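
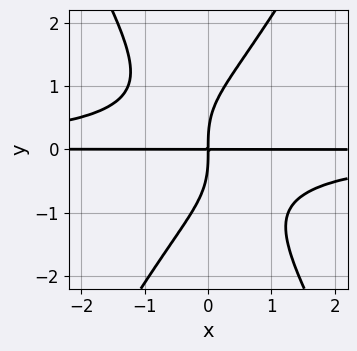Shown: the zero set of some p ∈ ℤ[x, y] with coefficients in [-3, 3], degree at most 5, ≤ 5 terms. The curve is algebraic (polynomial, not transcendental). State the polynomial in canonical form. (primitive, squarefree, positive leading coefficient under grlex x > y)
(a) The degree is 4 — a generic line meets the curve in up to 4 points.
(b) Checking where it meets the axes: every point of the x-axis in the box is on the curve.
(c) Matching integer coefficients to the picture gives p.

3*x^2*y^2 - y^4 + 3*x*y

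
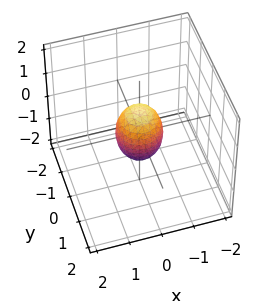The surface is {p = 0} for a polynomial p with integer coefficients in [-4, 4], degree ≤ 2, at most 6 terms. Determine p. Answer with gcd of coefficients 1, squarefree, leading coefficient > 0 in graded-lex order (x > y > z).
2*x^2 + 2*y^2 + z^2 - 1

(a) deg p = 2. A closed, bounded, convex surface; a quadric.
(b) Symmetries: rotational symmetry about the z-axis ⇒ p depends on x, y only through x² + y²; mirror symmetry z ↦ −z ⇒ only even powers of z.
(c) Reading off the gridlines: a circular section at z = 0 has radius between 0 and 1; among the integer gridlines, it crosses the z-axis at z ∈ {-1, 1}.
(d) Putting this together gives p.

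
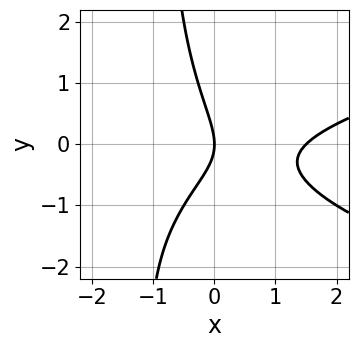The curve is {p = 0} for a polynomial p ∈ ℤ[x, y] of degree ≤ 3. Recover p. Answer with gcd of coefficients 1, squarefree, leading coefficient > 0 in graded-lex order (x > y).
1. Degree: the shape is more complex than any degree-2 curve, so deg p = 3.
2. Checking where it meets the axes: it crosses the x-axis at the gridline x = 0; it crosses the y-axis at the gridline y = 0.
3. Fitting integer coefficients to these (and the overall shape) gives p.

2*x*y^2 - 2*x^2 + 2*x*y + 2*y^2 + 3*x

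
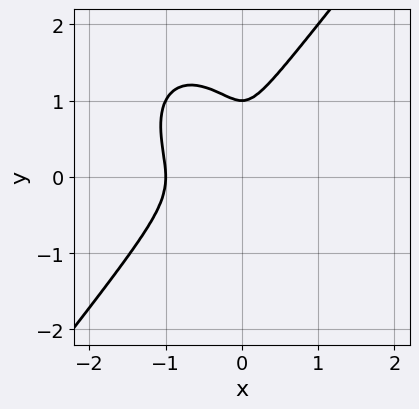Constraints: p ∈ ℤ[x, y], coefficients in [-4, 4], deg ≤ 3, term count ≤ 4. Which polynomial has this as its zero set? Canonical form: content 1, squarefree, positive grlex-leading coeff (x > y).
deg p = 3. No degree-2 curve has this shape.
Checking where it meets the axes: it meets the y-axis at y = 1 (among the integer gridlines); it crosses the x-axis at the gridline x = -1.
Assembling these constraints gives the stated polynomial.

2*x^3 - y^3 + 2*x^2 + y^2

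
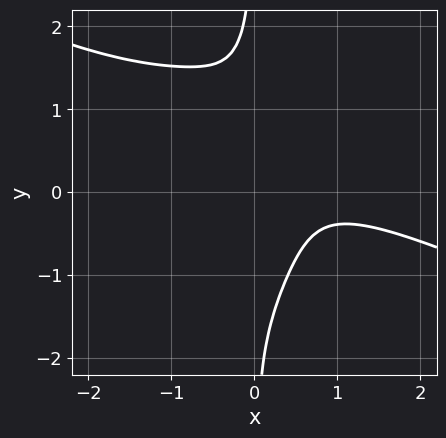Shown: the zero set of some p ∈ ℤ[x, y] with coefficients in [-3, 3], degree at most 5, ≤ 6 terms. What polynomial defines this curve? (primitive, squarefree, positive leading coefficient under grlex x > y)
Degree: no degree-3 curve has this shape, so deg p = 4.
Checking where it meets the axes: no x-intercept at any integer in the box; no y-intercept at any integer in the box.
Solving for integer coefficients yields p as stated.

x^4 + 2*x^3*y + x*y^3 + 3*x^2*y + 1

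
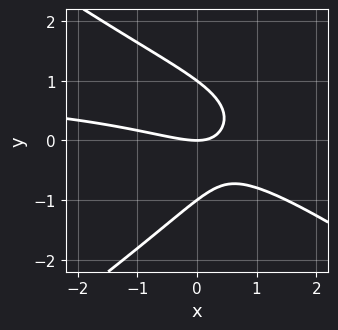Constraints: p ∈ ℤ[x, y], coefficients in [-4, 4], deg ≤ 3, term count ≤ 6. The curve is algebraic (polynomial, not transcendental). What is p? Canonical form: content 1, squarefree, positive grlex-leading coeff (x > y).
The degree is 3 — the shape is more complex than any degree-2 curve.
Checking where it meets the axes: the y-axis gridline crossings are at y ∈ {-1, 0, 1}; it crosses the x-axis at the gridline x = 0.
Solving for integer coefficients yields p as stated.

x^2*y - 2*y^3 - x^2 - 3*x*y + 2*y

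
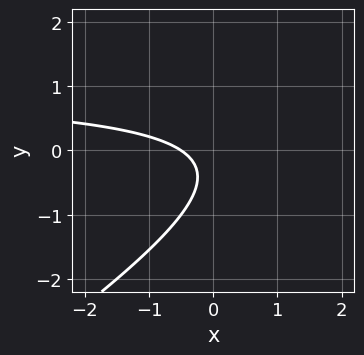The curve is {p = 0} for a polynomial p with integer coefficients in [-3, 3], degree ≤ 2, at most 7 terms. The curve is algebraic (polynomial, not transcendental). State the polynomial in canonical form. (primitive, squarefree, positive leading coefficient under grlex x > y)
2*x*y - 3*y^2 - 2*x - 2*y - 1

First, deg p = 2.
Next, against the integer gridlines: no y-intercept at any integer in the box.
Finally, putting this together gives p.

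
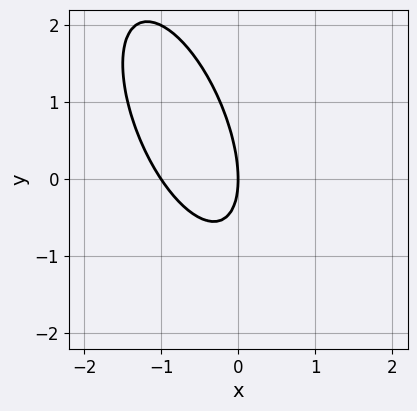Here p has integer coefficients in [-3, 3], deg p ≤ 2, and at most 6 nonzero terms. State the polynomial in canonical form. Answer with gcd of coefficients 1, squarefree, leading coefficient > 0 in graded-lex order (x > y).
3*x^2 + 2*x*y + y^2 + 3*x

First, degree: the shape is more complex than any degree-1 curve, so deg p = 2.
Next, from the visible intercepts: one y-axis crossing is at y = 0; among the integer gridlines, it crosses the x-axis at x ∈ {-1, 0}.
Finally, together with the visible shape, these determine p as stated.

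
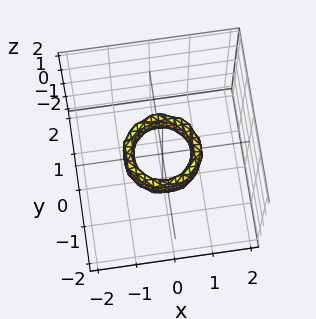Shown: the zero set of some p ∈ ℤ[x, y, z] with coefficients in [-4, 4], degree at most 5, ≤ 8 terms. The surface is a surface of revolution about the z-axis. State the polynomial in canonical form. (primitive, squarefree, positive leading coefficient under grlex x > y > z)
2*x^4 + 4*x^2*y^2 + 2*y^4 - 3*x^2 - 3*y^2 + z^2 + 1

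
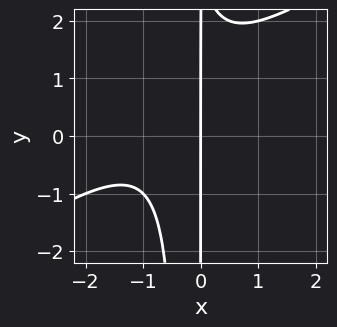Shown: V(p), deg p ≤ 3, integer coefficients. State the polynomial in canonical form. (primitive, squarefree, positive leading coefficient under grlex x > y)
2*x^3 - 3*x^2*y + 3*x^2 - x*y + 3*x

The degree is 3 — no degree-2 curve has this shape.
Against the integer gridlines: every point of the y-axis in the box is on the curve; it meets the x-axis at x = 0 (among the integer gridlines).
Putting this together gives p.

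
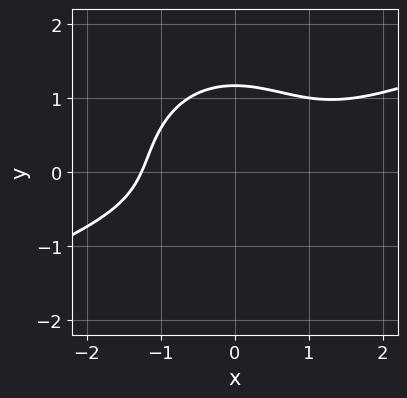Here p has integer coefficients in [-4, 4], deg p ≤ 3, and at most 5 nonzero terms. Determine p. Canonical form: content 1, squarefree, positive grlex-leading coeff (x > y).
First, the degree is 3 — a generic line meets the curve in up to 3 points.
Finally, putting this together gives p.

x^3 - 2*x^2*y - 2*y^3 + y + 2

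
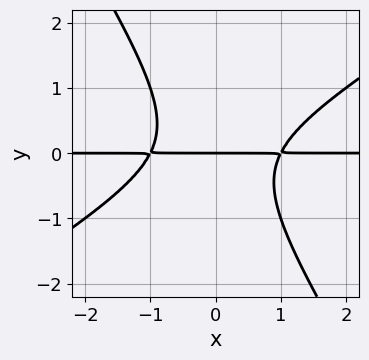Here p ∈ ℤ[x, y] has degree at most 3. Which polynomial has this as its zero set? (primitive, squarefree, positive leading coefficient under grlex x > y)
x^2*y - x*y^2 - y^3 - y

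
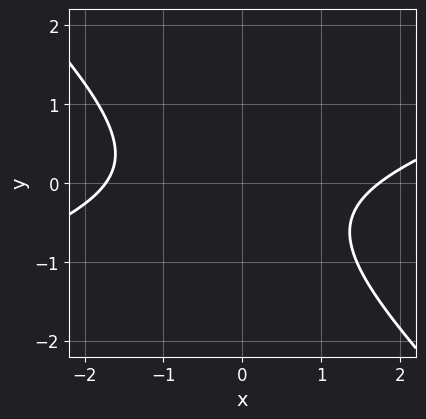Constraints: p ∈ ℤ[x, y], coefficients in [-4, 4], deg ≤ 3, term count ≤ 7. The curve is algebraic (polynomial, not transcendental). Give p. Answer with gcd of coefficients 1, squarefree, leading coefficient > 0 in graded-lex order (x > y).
x^2 - 2*x*y - 3*y^2 - y - 3

1. The degree is 2 — a generic line meets the curve in up to 2 points.
2. Observable constraints: the curve avoids every integer y-axis point in the box.
3. Solving for integer coefficients yields p as stated.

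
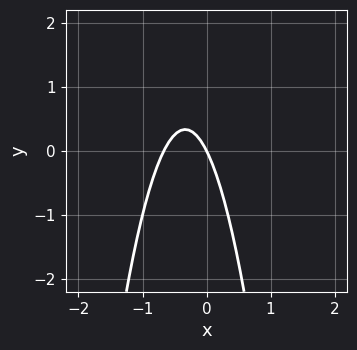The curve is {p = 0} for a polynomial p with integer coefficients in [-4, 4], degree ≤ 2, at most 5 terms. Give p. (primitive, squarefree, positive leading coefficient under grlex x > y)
3*x^2 + 2*x + y

1. Degree: the shape is more complex than any degree-1 curve, so deg p = 2.
2. Checking where it meets the axes: it meets the x-axis at x = 0 (among the integer gridlines); it crosses the y-axis at the gridline y = 0.
3. Fitting integer coefficients to these (and the overall shape) gives p.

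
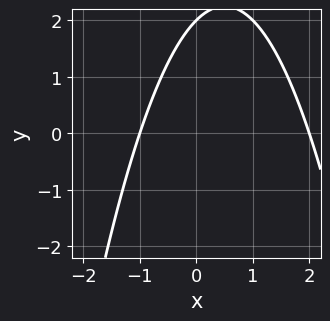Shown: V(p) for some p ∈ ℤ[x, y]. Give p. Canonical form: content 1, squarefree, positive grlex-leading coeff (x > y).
x^2 - x + y - 2

(a) deg p = 2. A generic line meets the curve in up to 2 points.
(b) Against the integer gridlines: the x-axis gridline crossings are at x ∈ {-1, 2}; it meets the y-axis at y = 2 (among the integer gridlines).
(c) Fitting integer coefficients to these (and the overall shape) gives p.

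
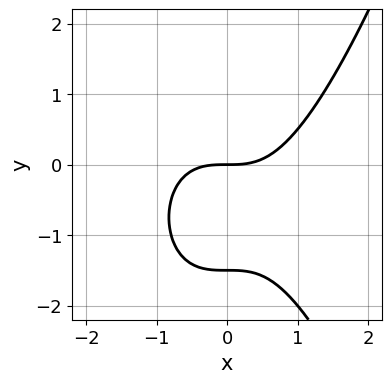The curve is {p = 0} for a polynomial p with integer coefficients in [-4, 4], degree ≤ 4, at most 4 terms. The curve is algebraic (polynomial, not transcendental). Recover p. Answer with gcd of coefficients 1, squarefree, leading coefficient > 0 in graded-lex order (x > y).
deg p = 3. No degree-2 curve has this shape.
Against the integer gridlines: it meets the y-axis at y = 0 (among the integer gridlines); one x-axis crossing is at x = 0.
Putting this together gives p.

2*x^3 - 2*y^2 - 3*y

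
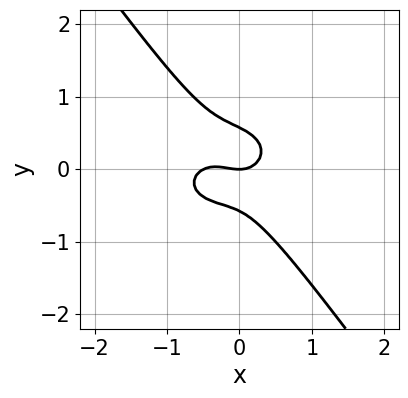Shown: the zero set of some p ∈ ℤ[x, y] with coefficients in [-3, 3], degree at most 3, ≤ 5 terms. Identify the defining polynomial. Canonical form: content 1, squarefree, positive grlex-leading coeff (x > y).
2*x^3 + 3*x*y^2 + 3*y^3 + x^2 - y

(a) deg p = 3.
(b) Checking where it meets the axes: it meets the y-axis at y = 0 (among the integer gridlines); one x-axis crossing is at x = 0.
(c) These observations pin down the coefficients.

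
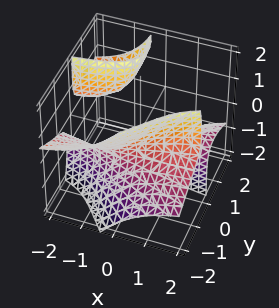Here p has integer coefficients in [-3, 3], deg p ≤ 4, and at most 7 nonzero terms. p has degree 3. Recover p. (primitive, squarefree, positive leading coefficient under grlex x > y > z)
1. I count 3 distinct pieces. They look like related sheets of one shape, so recover p as a whole.
2. The degree is 3 — no degree-2 surface has this shape.
3. Observable constraints: the surface avoids every integer x-axis point in the box; it meets the y-axis at y = -1 (among the integer gridlines); no z-intercept at any integer in the box.
4. These observations pin down the coefficients.

3*x*y*z + y^3 - y*z^2 + z^2 + 1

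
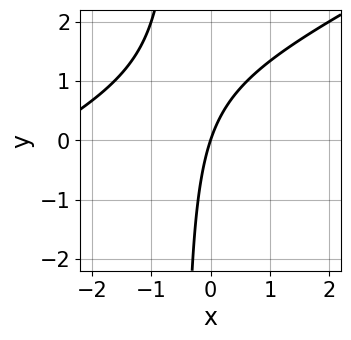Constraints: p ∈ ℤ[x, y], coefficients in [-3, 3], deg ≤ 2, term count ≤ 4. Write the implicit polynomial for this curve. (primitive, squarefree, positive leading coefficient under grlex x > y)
x^2 - 2*x*y + 3*x - y

Degree: a generic line meets the curve in up to 2 points, so deg p = 2.
Checking where it meets the axes: it crosses the y-axis at the gridline y = 0; it meets the x-axis at x = 0 (among the integer gridlines).
Assembling these constraints gives the stated polynomial.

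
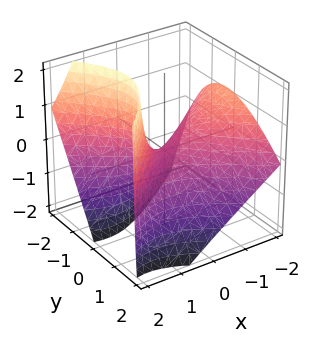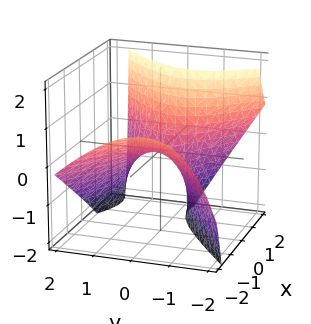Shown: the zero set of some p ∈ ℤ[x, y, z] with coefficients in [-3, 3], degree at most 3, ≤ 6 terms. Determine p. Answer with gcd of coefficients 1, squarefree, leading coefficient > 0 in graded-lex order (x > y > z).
2*x^2 + 3*x*z - 3*y^2 - 2*y*z - 3*z

(a) deg p = 2. A generic line meets the surface in up to 2 points.
(b) Checking where it meets the axes: it meets the y-axis at y = 0 (among the integer gridlines); it crosses the x-axis at the gridline x = 0.
(c) Solving for integer coefficients yields p as stated.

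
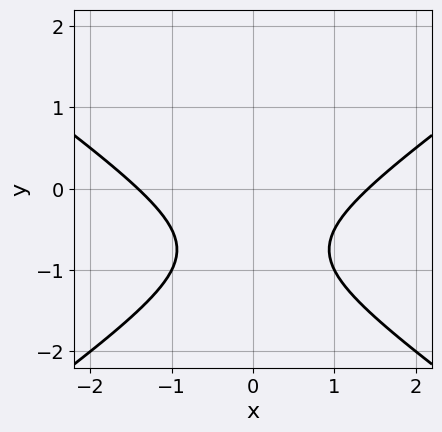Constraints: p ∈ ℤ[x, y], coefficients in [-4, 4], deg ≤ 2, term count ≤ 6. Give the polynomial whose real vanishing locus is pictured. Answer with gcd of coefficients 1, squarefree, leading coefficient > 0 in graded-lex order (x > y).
First, degree: the shape is more complex than any degree-1 curve, so deg p = 2.
Then, symmetries: mirror symmetry x ↦ −x ⇒ only even powers of x.
Next, from the axis intercepts and sections: no y-intercept at any integer in the box.
Finally, together with the visible shape, these determine p as stated.

x^2 - 2*y^2 - 3*y - 2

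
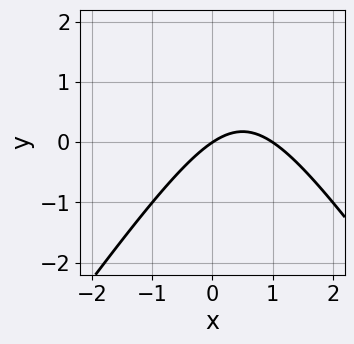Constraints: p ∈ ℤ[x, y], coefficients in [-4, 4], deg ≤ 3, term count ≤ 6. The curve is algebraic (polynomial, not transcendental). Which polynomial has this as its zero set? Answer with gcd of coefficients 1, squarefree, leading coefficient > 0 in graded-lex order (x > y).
2*x^2 - y^2 - 2*x + 3*y

1. Degree: the shape is more complex than any degree-1 curve, so deg p = 2.
2. From the visible intercepts: among the integer gridlines, it crosses the x-axis at x ∈ {0, 1}; it meets the y-axis at y = 0 (among the integer gridlines).
3. Assembling these constraints gives the stated polynomial.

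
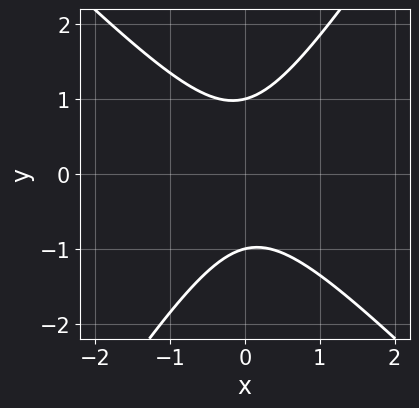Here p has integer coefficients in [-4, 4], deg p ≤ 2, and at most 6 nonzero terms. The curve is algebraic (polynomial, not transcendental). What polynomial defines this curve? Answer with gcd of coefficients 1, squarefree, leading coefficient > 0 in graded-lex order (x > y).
3*x^2 + x*y - 2*y^2 + 2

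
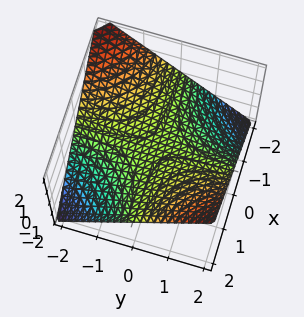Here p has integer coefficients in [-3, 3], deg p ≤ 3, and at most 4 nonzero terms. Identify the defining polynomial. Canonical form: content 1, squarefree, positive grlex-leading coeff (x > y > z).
x*y - 2*z

First, degree: a saddle surface; a quadric, so deg p = 2.
Then, from the visible intercepts: every point of the y-axis in the box is on the surface; one z-axis crossing is at z = 0.
Finally, together with the visible shape, these determine p as stated. Check: (1, 0, 0) on the x-axis lies on the surface, and p(1, 0, 0) = 0. ✓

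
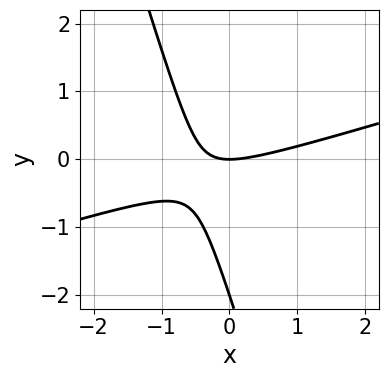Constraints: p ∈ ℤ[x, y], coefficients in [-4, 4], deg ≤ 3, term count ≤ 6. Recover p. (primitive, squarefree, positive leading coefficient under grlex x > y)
1. The degree is 2 — no degree-1 curve has this shape.
2. From the visible intercepts: among the integer gridlines, it crosses the y-axis at y ∈ {-2, 0}; it meets the x-axis at x = 0 (among the integer gridlines).
3. Together with the visible shape, these determine p as stated.

x^2 - 3*x*y - y^2 - 2*y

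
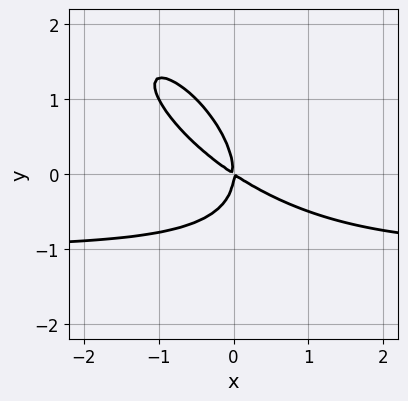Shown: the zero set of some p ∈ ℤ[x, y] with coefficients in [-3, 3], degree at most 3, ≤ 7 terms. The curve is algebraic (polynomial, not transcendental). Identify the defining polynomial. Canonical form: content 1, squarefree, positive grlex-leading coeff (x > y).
2*x^2*y + 3*x*y^2 + 2*y^3 + 2*x^2 + 3*x*y

First, deg p = 3. A generic line meets the curve in up to 3 points.
Then, against the integer gridlines: one x-axis crossing is at x = 0; it meets the y-axis at y = 0 (among the integer gridlines).
Finally, fitting integer coefficients to these (and the overall shape) gives p.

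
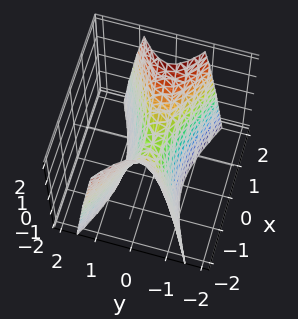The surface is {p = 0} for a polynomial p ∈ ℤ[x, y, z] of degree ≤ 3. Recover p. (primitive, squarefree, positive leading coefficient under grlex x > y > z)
x^2 - 3*y^2 - z

1. The degree is 2 — a saddle surface; a quadric.
2. Symmetries: mirror symmetry x ↦ −x ⇒ only even powers of x; the y ↦ −y reflection is a symmetry, so y appears only in even powers.
3. From the axis intercepts and sections: it crosses the z-axis at the gridline z = 0; it meets the y-axis at y = 0 (among the integer gridlines); one x-axis crossing is at x = 0.
4. Together with the visible shape, these determine p as stated.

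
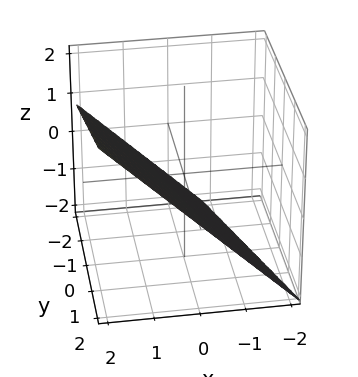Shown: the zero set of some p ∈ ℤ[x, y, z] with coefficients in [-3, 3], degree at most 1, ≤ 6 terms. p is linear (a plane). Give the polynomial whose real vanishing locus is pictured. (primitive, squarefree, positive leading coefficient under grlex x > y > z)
3*x + y - 3*z - 2

First, degree: the surface is flat (a plane), so deg p = 1.
Next, reading off the gridlines: it meets the y-axis at y = 2 (among the integer gridlines).
Finally, solving for integer coefficients yields p as stated.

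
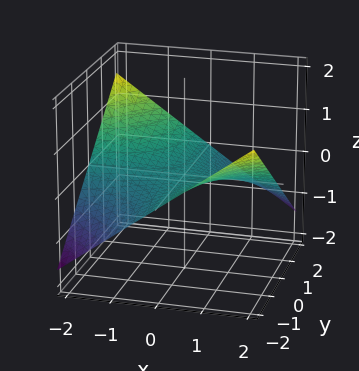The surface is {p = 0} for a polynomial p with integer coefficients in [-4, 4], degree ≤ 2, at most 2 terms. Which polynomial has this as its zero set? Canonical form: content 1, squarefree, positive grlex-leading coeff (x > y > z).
x*y + 3*z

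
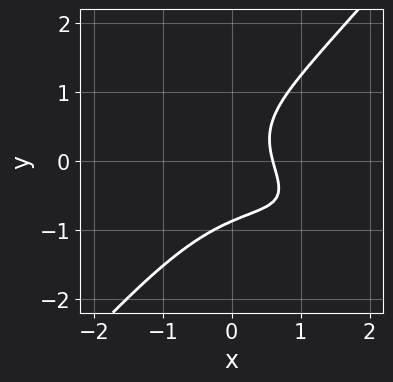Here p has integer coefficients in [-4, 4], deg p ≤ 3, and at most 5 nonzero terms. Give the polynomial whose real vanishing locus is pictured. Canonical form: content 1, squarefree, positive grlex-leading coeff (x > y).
x^3 + 3*x^2*y - 3*y^3 + 3*x - 2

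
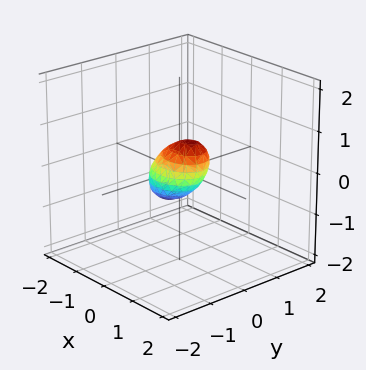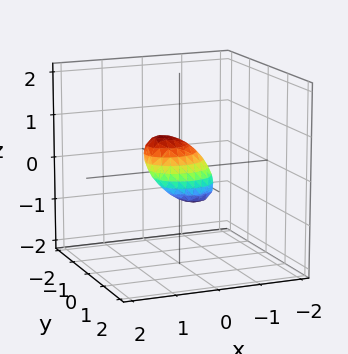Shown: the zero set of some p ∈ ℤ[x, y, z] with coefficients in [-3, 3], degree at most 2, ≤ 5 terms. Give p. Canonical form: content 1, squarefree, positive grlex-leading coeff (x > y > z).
First, deg p = 2. No degree-1 surface has this shape.
Finally, the integer polynomial consistent with all of this is the stated p.

2*x^2 - 2*x*z + 3*y^2 + 2*z^2 - 1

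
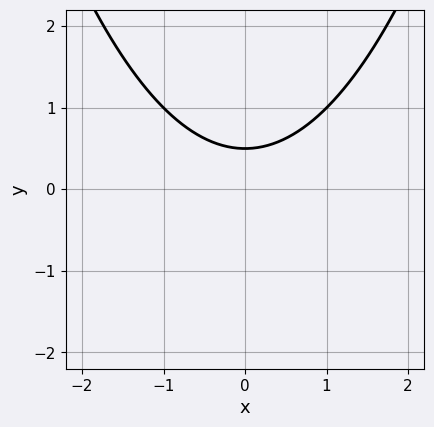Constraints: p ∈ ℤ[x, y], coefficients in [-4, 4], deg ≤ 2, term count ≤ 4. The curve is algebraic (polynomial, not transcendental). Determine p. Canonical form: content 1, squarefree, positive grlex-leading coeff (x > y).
Degree: a generic line meets the curve in up to 2 points, so deg p = 2.
Symmetries: it's symmetric under x → −x, forcing even powers of x.
From the axis intercepts and sections: it misses every integer gridline on the x-axis.
Putting this together gives p.

x^2 - 2*y + 1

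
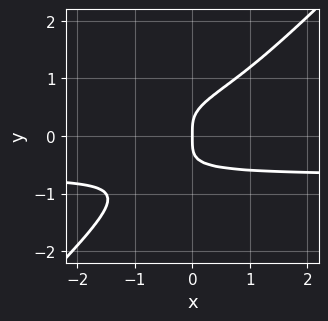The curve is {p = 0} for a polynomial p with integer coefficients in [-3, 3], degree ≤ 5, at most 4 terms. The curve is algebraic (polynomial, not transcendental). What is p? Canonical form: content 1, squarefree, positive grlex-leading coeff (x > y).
3*x*y^3 - 3*y^4 + x

(a) The degree is 4 — the shape is more complex than any degree-3 curve.
(b) Reading off the gridlines: it meets the y-axis at y = 0 (among the integer gridlines); it meets the x-axis at x = 0 (among the integer gridlines).
(c) Fitting integer coefficients to these (and the overall shape) gives p.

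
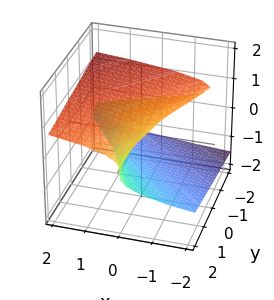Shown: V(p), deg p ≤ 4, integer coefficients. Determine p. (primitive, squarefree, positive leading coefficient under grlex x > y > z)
1. Degree: no degree-2 surface has this shape, so deg p = 3.
2. Observable constraints: every point of the y-axis in the box is on the surface; among the integer gridlines, it crosses the z-axis at z ∈ {-1, 0}; it crosses the x-axis at the gridline x = 0.
3. Assembling these constraints gives the stated polynomial.

3*z^3 + y*z + z^2 - x - 2*z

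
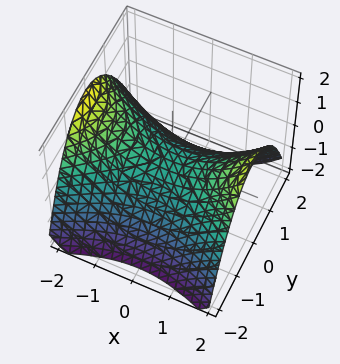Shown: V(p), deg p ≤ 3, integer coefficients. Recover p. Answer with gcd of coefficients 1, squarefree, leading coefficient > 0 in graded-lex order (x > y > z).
First, deg p = 2. A hyperbolic paraboloid; a quadric.
Next, symmetries: the x ↦ −x reflection is a symmetry, so x appears only in even powers; the y ↦ −y reflection is a symmetry, so y appears only in even powers.
Then, from the axis intercepts and sections: it meets the x-axis at x = 0 (among the integer gridlines); one y-axis crossing is at y = 0; it crosses the z-axis at the gridline z = 0.
Finally, these observations pin down the coefficients.

x^2 - 2*y^2 - 3*z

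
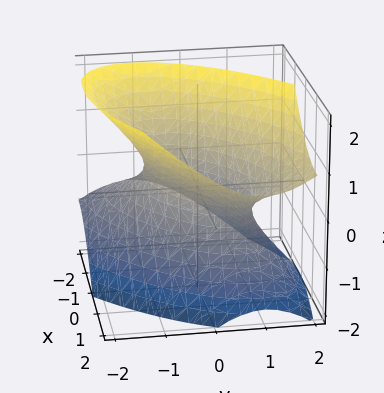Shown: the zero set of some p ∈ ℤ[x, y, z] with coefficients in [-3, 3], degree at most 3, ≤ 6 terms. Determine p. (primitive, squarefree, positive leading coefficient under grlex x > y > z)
First, deg p = 2. No degree-1 surface has this shape.
Next, from the visible intercepts: among the integer gridlines, it crosses the x-axis at x ∈ {-1, 1}; it misses every integer gridline on the z-axis.
Finally, solving for integer coefficients yields p as stated.

2*x^2 - 3*x*y - 2*x*z + 3*y^2 - 3*z^2 - 2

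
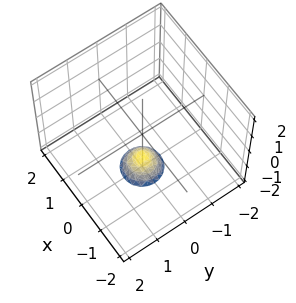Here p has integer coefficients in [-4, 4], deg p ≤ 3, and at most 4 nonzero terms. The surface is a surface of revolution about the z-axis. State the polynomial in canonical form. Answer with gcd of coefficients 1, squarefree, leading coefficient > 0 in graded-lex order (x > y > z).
3*x^2 + 3*y^2 + 2*z + 3

First, the degree is 2 — no degree-1 surface has this shape.
Then, by symmetry, every cross-section ⟂ z is a circle, so x, y appear only via x² + y².
Then, checking where it meets the axes: it misses every integer gridline on the x-axis; a circular section at z = -2 has radius between 0 and 1; it misses every integer gridline on the y-axis.
Finally, together with the visible shape, these determine p as stated.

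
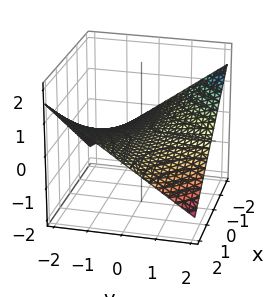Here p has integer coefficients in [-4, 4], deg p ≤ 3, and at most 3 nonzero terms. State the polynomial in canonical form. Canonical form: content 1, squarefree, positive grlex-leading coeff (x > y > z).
deg p = 2. A saddle surface; a quadric.
From the axis intercepts and sections: the visible y-axis segment lies entirely on the surface; one z-axis crossing is at z = 0; the visible x-axis segment lies entirely on the surface.
Putting this together gives p.

x*y + 3*z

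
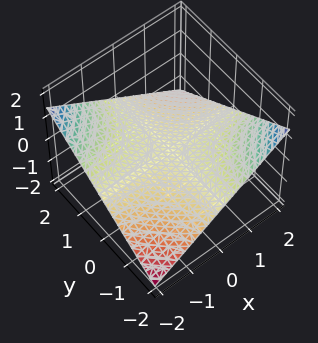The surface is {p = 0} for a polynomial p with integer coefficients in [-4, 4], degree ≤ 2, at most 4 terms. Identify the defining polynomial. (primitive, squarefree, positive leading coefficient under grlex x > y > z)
x*y + 3*z

deg p = 2. A saddle surface; a quadric.
Checking where it meets the axes: every point of the y-axis in the box is on the surface; the visible x-axis segment lies entirely on the surface; one z-axis crossing is at z = 0.
Matching integer coefficients to the picture gives p.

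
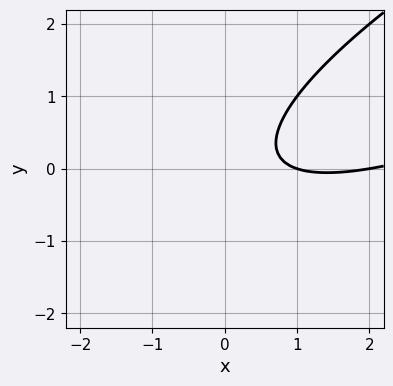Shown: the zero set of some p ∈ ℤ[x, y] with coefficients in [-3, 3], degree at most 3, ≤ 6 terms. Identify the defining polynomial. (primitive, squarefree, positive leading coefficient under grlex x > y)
deg p = 2. A generic line meets the curve in up to 2 points.
Reading off the gridlines: the curve avoids every integer y-axis point in the box; the x-axis gridline crossings are at x ∈ {1, 2}.
Matching integer coefficients to the picture gives p.

x^2 - 3*x*y + 3*y^2 - 3*x + 2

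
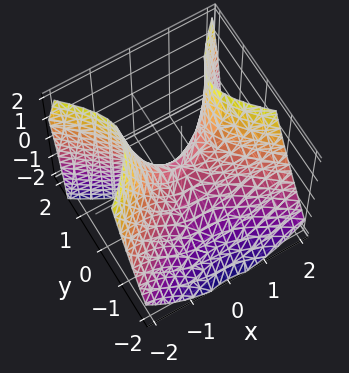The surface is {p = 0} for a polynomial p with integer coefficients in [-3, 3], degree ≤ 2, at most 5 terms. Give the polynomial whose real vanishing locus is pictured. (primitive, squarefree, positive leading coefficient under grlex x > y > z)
2*x^2 - 3*y^2 + 2*y*z - 2*z

(a) Degree: the shape is more complex than any degree-1 surface, so deg p = 2.
(b) From the visible intercepts: one x-axis crossing is at x = 0; it meets the y-axis at y = 0 (among the integer gridlines).
(c) These observations pin down the coefficients.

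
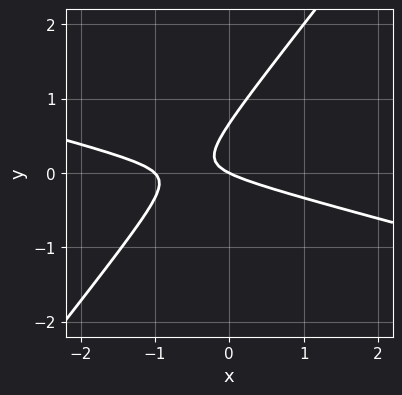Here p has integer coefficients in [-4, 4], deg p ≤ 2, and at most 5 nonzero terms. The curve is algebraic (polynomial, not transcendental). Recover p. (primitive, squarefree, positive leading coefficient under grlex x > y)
x^2 + 3*x*y - 3*y^2 + x + 2*y

1. Degree: no degree-1 curve has this shape, so deg p = 2.
2. From the axis intercepts and sections: among the integer gridlines, it crosses the x-axis at x ∈ {-1, 0}; it meets the y-axis at y = 0 (among the integer gridlines).
3. Matching integer coefficients to the picture gives p.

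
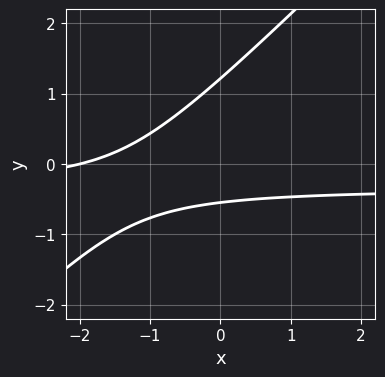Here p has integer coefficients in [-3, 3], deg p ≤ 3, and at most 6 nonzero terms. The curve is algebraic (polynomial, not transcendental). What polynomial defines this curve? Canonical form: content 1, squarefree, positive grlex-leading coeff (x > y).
3*x*y - 3*y^2 + x + 2*y + 2

The degree is 2 — a generic line meets the curve in up to 2 points.
Checking where it meets the axes: it crosses the x-axis at the gridline x = -2.
Putting this together gives p.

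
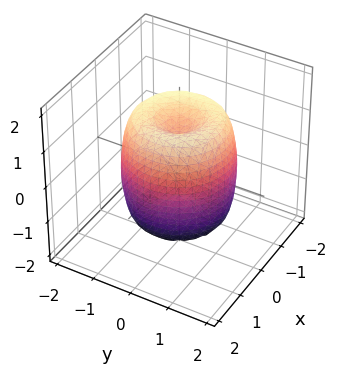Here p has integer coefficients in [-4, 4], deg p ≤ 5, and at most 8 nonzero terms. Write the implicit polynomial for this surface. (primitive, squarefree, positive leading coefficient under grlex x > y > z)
2*x^4 + 4*x^2*y^2 + 2*y^4 - 3*x^2 - 3*y^2 + z^2 - 1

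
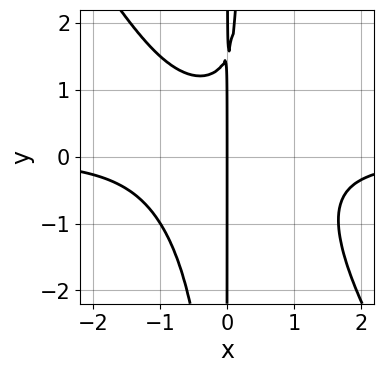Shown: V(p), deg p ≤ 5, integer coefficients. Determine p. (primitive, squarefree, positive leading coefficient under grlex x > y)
First, degree: no degree-3 curve has this shape, so deg p = 4.
Then, from the axis intercepts and sections: one x-axis crossing is at x = 0; the visible y-axis segment lies entirely on the curve.
Finally, these observations pin down the coefficients.

3*x^3*y + 2*x^2*y^2 - 2*x*y + 3*x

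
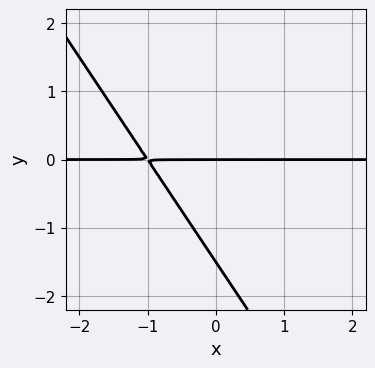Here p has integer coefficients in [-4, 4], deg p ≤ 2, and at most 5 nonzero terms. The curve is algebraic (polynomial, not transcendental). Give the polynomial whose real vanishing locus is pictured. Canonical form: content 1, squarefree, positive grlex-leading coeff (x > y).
3*x*y + 2*y^2 + 3*y

deg p = 2. No degree-1 curve has this shape.
Reading off the gridlines: the visible x-axis segment lies entirely on the curve; it meets the y-axis at y = 0 (among the integer gridlines).
The integer polynomial consistent with all of this is the stated p.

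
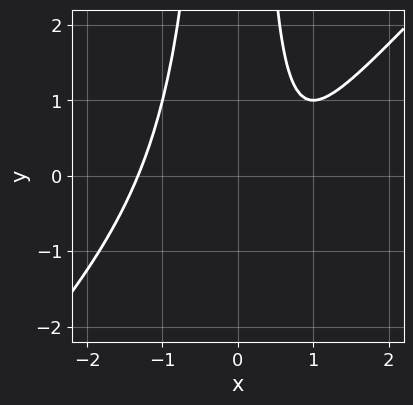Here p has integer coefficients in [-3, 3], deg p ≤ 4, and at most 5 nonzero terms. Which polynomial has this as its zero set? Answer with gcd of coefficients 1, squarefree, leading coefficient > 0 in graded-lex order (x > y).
x^3 - x^2*y - x + 1

1. deg p = 3. A generic line meets the curve in up to 3 points.
2. Checking where it meets the axes: it misses every integer gridline on the y-axis.
3. Assembling these constraints gives the stated polynomial.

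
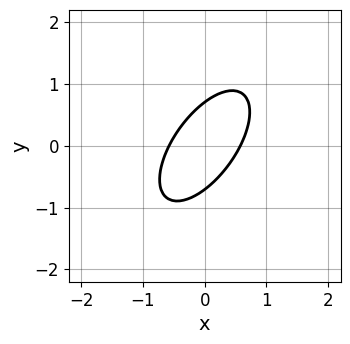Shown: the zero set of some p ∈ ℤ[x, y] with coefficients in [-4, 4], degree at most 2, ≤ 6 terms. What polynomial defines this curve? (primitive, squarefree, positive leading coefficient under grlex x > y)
3*x^2 - 3*x*y + 2*y^2 - 1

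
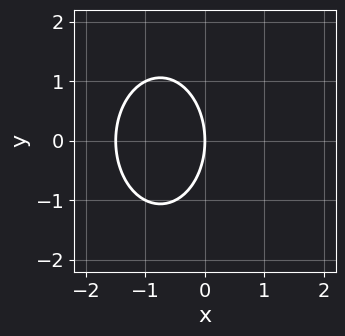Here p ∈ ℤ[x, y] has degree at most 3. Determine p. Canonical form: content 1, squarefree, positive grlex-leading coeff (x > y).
First, deg p = 2. No degree-1 curve has this shape.
Then, symmetries: it's symmetric under y → −y, forcing even powers of y.
Next, from the axis intercepts and sections: one y-axis crossing is at y = 0; one x-axis crossing is at x = 0.
Finally, solving for integer coefficients yields p as stated.

2*x^2 + y^2 + 3*x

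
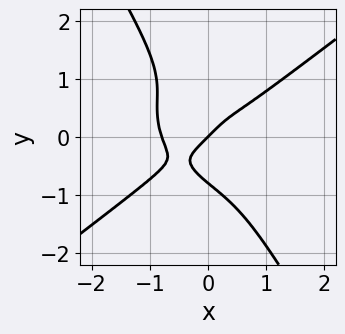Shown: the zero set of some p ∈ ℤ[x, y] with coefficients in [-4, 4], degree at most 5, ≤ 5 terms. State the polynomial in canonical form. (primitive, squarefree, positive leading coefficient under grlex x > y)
1. deg p = 4.
2. Checking where it meets the axes: it crosses the y-axis at the gridline y = 0; it crosses the x-axis at the gridline x = 0.
3. Assembling these constraints gives the stated polynomial.

2*x^4 - 3*x*y^3 - 2*y^4 + x - y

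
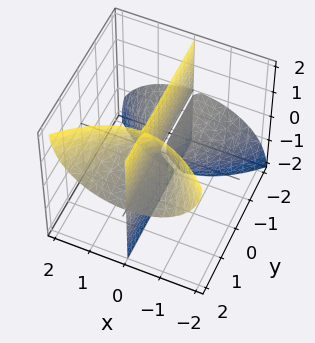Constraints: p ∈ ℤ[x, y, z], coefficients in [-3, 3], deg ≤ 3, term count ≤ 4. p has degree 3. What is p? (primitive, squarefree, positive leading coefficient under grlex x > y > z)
1. There are 3 components. They look like related sheets of one shape, so recover p as a whole.
2. Degree: the shape is more complex than any degree-2 surface, so deg p = 3.
3. Checking where it meets the axes: the visible y-axis segment lies entirely on the surface; it meets the x-axis at x = 0 (among the integer gridlines); the visible z-axis segment lies entirely on the surface.
4. Solving for integer coefficients yields p as stated.

x^3 - 2*x*y*z + x*z^2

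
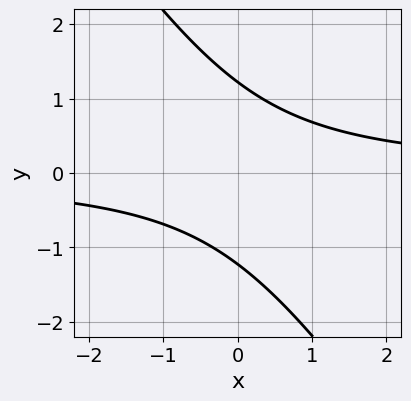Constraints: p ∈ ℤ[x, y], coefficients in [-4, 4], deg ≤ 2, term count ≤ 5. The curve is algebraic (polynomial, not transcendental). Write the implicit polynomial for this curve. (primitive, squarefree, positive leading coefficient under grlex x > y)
(a) Degree: no degree-1 curve has this shape, so deg p = 2.
(b) From the axis intercepts and sections: the curve avoids every integer x-axis point in the box.
(c) These observations pin down the coefficients.

3*x*y + 2*y^2 - 3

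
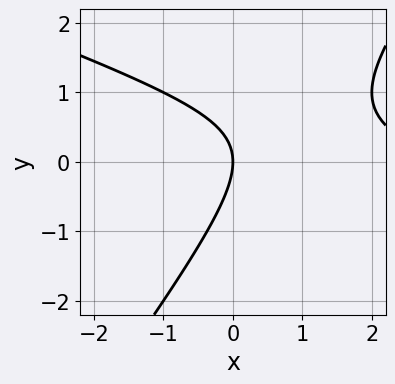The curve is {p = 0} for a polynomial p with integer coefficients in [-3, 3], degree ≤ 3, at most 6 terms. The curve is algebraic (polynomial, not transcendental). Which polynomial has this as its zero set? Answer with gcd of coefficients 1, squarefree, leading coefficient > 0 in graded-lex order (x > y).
x^2 + 2*x*y - 2*y^2 - 3*x

First, deg p = 2.
Next, checking where it meets the axes: it meets the y-axis at y = 0 (among the integer gridlines); it crosses the x-axis at the gridline x = 0.
Finally, matching integer coefficients to the picture gives p.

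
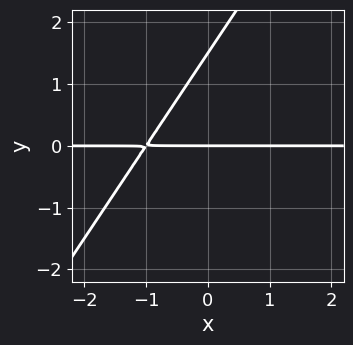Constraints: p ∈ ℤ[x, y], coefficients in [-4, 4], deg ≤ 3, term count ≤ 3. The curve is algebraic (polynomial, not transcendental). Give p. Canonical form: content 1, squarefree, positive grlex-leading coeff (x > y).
3*x*y - 2*y^2 + 3*y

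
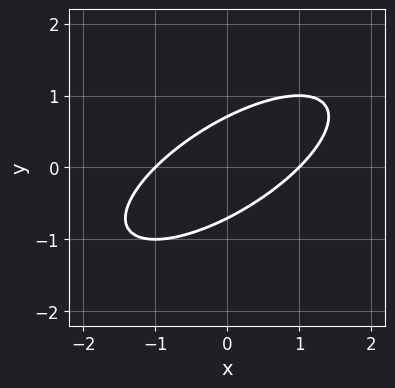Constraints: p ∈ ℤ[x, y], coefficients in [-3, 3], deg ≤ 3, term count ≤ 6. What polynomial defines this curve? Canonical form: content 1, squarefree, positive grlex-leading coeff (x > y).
x^2 - 2*x*y + 2*y^2 - 1

deg p = 2. No degree-1 curve has this shape.
Reading off the gridlines: the x-axis gridline crossings are at x ∈ {-1, 1}.
Solving for integer coefficients yields p as stated.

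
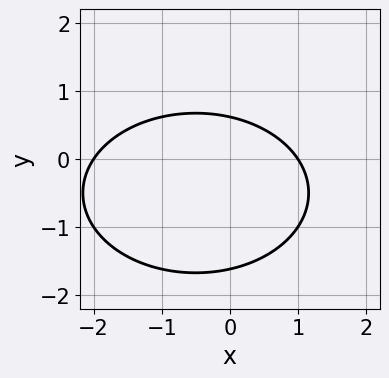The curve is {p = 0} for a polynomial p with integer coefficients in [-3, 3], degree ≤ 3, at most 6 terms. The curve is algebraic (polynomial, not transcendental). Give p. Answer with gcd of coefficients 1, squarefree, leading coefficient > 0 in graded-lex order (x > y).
1. deg p = 2. A generic line meets the curve in up to 2 points.
2. Against the integer gridlines: the x-axis gridline crossings are at x ∈ {-2, 1}.
3. The integer polynomial consistent with all of this is the stated p.

x^2 + 2*y^2 + x + 2*y - 2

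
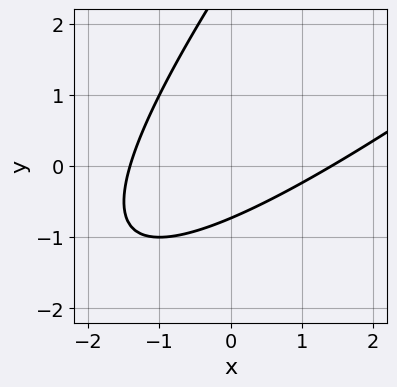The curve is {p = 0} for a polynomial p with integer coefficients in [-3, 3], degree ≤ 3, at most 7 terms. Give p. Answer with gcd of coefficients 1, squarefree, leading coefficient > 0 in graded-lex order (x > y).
First, deg p = 2. No degree-1 curve has this shape.
Finally, solving for integer coefficients yields p as stated.

x^2 - 2*x*y + y^2 - 2*y - 2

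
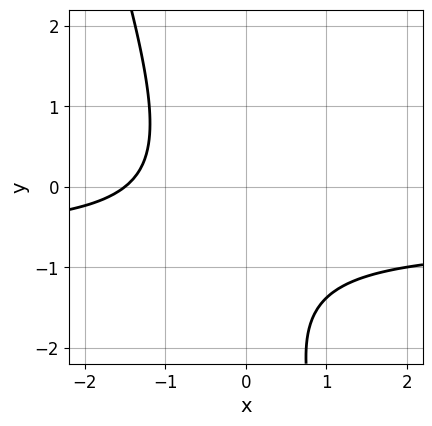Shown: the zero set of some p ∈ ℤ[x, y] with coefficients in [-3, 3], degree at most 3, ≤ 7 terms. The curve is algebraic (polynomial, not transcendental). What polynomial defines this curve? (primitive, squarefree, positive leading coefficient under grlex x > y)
The degree is 2 — no degree-1 curve has this shape.
Observable constraints: no y-intercept at any integer in the box.
Matching integer coefficients to the picture gives p.

3*x*y + y^2 + 2*x + 2*y + 3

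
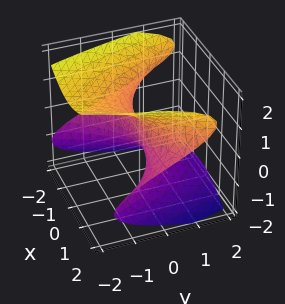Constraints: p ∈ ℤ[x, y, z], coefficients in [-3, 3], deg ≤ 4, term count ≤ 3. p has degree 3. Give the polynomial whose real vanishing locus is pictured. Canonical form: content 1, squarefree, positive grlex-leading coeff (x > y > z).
x^2*z - z^3 - 2*y

First, deg p = 3. The shape is more complex than any degree-2 surface.
Then, checking where it meets the axes: the visible x-axis segment lies entirely on the surface; one z-axis crossing is at z = 0; one y-axis crossing is at y = 0.
Finally, assembling these constraints gives the stated polynomial.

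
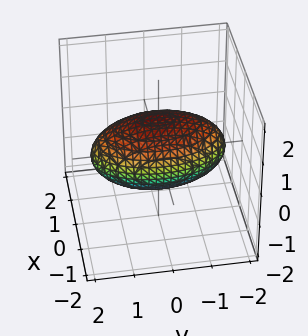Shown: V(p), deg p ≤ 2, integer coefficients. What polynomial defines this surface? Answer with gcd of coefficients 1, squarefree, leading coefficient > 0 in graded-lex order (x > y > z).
3*x^2 + y^2 + 3*z^2 - 3

deg p = 2. A closed, bounded, convex surface; a quadric.
Symmetries: mirror symmetry x ↦ −x ⇒ only even powers of x; the z ↦ −z reflection is a symmetry, so z appears only in even powers; the y ↦ −y reflection is a symmetry, so y appears only in even powers.
Reading off the gridlines: among the integer gridlines, it crosses the z-axis at z ∈ {-1, 1}; the x-axis gridline crossings are at x ∈ {-1, 1}.
Matching integer coefficients to the picture gives p.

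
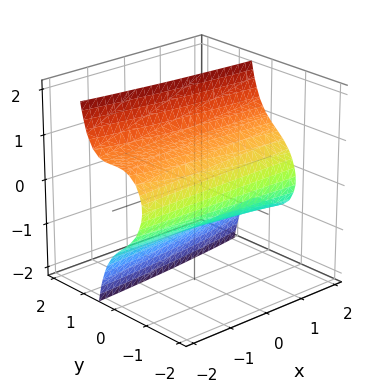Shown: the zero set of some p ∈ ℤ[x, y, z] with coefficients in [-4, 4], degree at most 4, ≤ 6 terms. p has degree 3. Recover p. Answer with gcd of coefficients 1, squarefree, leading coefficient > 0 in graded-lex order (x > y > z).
The degree is 3 — the shape is more complex than any degree-2 surface.
Observable constraints: no x-intercept at any integer in the box; among the integer gridlines, it crosses the z-axis at z ∈ {-1, 1}.
Fitting integer coefficients to these (and the overall shape) gives p.

x*y*z + 3*y^3 + 2*y*z^2 - 2*z^2 + 2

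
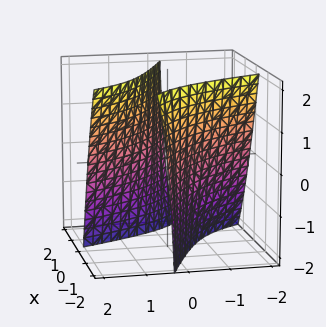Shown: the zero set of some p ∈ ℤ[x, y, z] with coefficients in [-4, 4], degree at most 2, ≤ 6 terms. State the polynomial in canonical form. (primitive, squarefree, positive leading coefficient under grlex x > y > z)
1. I count 2 distinct pieces. They look like related sheets of one shape, so recover p as a whole.
2. deg p = 2. No degree-1 surface has this shape.
3. Against the integer gridlines: the surface avoids every integer z-axis point in the box.
4. Fitting integer coefficients to these (and the overall shape) gives p.

x^2 + 3*x*y + y^2 + y*z - 2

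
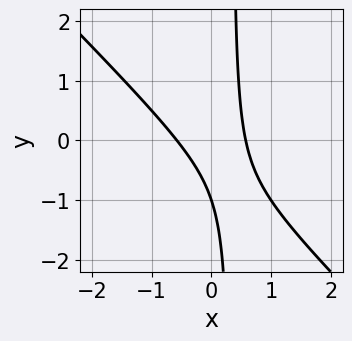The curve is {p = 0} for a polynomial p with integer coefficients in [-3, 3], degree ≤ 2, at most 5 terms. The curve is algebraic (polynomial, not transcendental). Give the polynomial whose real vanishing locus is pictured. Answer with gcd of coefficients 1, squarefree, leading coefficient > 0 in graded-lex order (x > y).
deg p = 2. No degree-1 curve has this shape.
Reading off the gridlines: one y-axis crossing is at y = -1.
Solving for integer coefficients yields p as stated.

3*x^2 + 3*x*y - y - 1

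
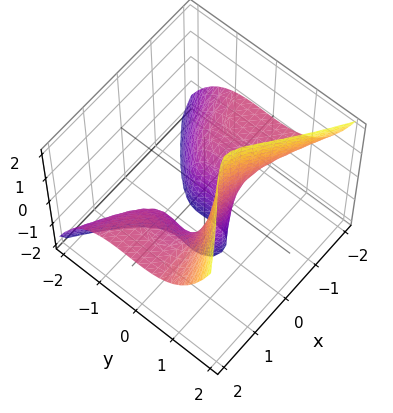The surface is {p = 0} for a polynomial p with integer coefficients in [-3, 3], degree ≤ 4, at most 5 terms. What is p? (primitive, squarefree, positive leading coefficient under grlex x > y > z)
1. The degree is 3 — no degree-2 surface has this shape.
2. Checking where it meets the axes: no z-intercept at any integer in the box; the surface avoids every integer x-axis point in the box.
3. Matching integer coefficients to the picture gives p.

3*x^2*z - 3*y^3 - 2*y^2 + 1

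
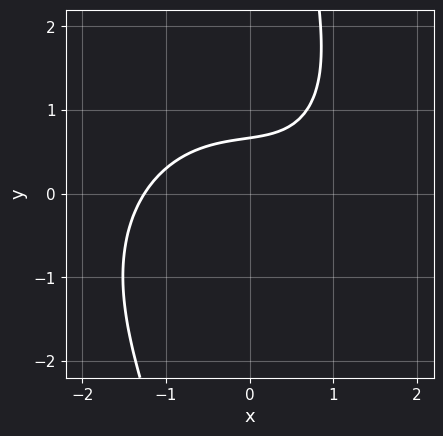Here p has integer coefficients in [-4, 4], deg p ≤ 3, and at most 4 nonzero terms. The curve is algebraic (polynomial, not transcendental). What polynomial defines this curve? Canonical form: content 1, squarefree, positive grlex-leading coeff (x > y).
x^3 + x*y^2 - 3*y + 2

First, the degree is 3 — a generic line meets the curve in up to 3 points.
Finally, putting this together gives p.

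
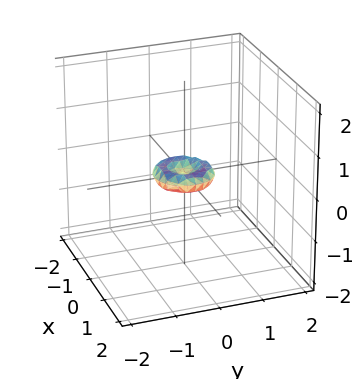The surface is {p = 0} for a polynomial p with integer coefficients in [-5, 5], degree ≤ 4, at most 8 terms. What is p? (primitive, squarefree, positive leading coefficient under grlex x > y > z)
First, the degree is 4 — no degree-3 surface has this shape.
Next, symmetry: the z-axis is an axis of rotation, so x and y enter only as x² + y².
Next, from the visible intercepts: one x-axis crossing is at x = 0; it meets the z-axis at z = 0 (among the integer gridlines).
Finally, together with the visible shape, these determine p as stated.

2*x^4 + 4*x^2*y^2 + 2*y^4 - x^2 - y^2 + 3*z^2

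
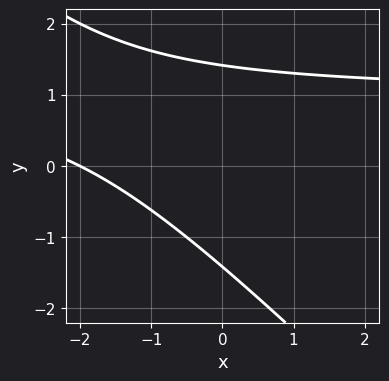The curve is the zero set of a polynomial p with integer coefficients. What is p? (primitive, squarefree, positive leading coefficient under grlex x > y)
(a) The degree is 2 — a generic line meets the curve in up to 2 points.
(b) Checking where it meets the axes: it meets the x-axis at x = -2 (among the integer gridlines).
(c) Fitting integer coefficients to these (and the overall shape) gives p.

x*y + y^2 - x - 2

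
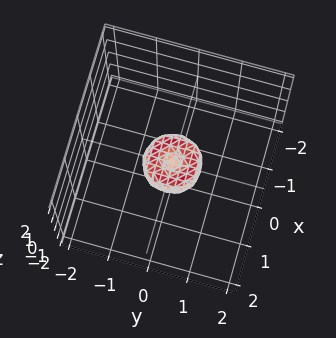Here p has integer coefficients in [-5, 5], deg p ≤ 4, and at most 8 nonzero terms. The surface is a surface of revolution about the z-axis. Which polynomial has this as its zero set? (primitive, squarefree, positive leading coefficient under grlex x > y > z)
1. The degree is 4 — no degree-3 surface has this shape.
2. Symmetries: rotational symmetry about the z-axis ⇒ p depends on x, y only through x² + y².
3. Reading off the gridlines: one z-axis crossing is at z = 0; it meets the y-axis at y = 0 (among the integer gridlines).
4. Assembling these constraints gives the stated polynomial.

2*x^4 + 4*x^2*y^2 + 2*y^4 - x^2 - y^2 + z^2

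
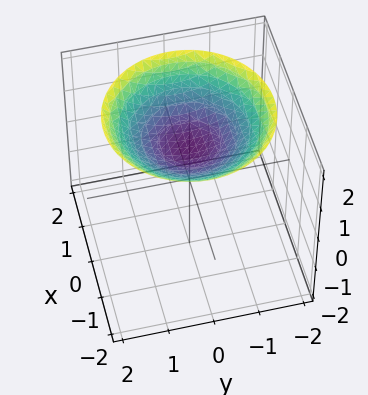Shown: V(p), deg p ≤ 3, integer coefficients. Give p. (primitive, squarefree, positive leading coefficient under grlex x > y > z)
First, the degree is 2 — a generic line meets the surface in up to 2 points.
Next, by symmetry, the z-axis is an axis of rotation, so x and y enter only as x² + y².
Next, against the integer gridlines: the surface avoids every integer y-axis point in the box; it misses every integer gridline on the x-axis; it meets the z-axis at z = 1 (among the integer gridlines).
Finally, putting this together gives p.

x^2 + y^2 - 3*z + 3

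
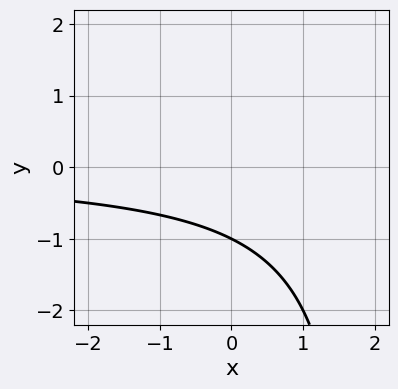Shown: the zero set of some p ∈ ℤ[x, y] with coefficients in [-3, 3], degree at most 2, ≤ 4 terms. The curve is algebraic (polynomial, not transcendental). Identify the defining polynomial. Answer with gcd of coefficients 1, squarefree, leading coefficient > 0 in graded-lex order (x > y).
x*y - 2*y - 2

First, the degree is 2 — the shape is more complex than any degree-1 curve.
Then, against the integer gridlines: no x-intercept at any integer in the box; one y-axis crossing is at y = -1.
Finally, the integer polynomial consistent with all of this is the stated p.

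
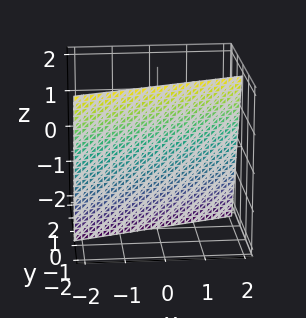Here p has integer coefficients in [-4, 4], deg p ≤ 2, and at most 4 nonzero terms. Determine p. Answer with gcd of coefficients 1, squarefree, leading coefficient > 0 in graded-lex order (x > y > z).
(a) The degree is 1 — every cross-section is a straight line — this is a plane.
(b) Observable constraints: it meets the z-axis at z = -2 (among the integer gridlines); one x-axis crossing is at x = 2.
(c) Fitting integer coefficients to these (and the overall shape) gives p.

x - 3*y - z - 2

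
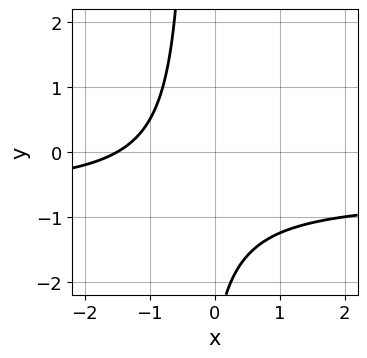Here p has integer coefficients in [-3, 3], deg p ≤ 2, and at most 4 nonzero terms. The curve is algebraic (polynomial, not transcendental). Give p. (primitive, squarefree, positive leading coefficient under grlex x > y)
3*x*y + 2*x + y + 3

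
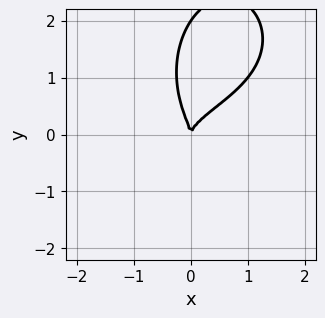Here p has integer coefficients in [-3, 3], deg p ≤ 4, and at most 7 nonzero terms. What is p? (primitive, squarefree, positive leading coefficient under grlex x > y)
First, deg p = 4. No degree-3 curve has this shape.
Next, checking where it meets the axes: it crosses the x-axis at the gridline x = 0; among the integer gridlines, it crosses the y-axis at y ∈ {0, 2}.
Finally, the integer polynomial consistent with all of this is the stated p.

2*x^2*y^2 + y^4 - 3*x*y^2 - 2*y^3 + 2*x^2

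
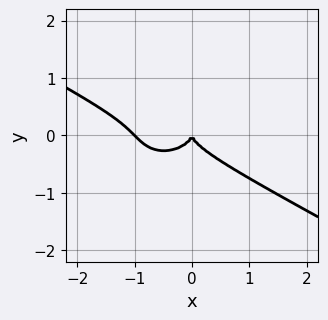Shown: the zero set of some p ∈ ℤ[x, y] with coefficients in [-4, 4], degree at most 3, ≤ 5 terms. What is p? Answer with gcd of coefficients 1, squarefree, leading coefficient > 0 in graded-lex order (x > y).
x^3 + x^2*y + 3*y^3 + x^2

1. deg p = 3.
2. From the visible intercepts: the x-axis gridline crossings are at x ∈ {-1, 0}; it meets the y-axis at y = 0 (among the integer gridlines).
3. Together with the visible shape, these determine p as stated.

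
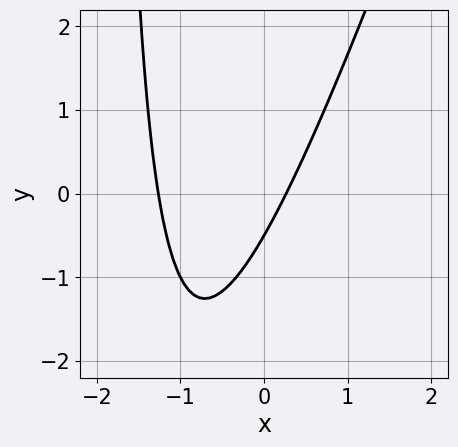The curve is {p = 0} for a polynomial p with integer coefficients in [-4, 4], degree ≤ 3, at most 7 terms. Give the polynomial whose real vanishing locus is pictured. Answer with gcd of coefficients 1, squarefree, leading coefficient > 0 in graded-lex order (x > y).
3*x^2 - x*y + 3*x - 2*y - 1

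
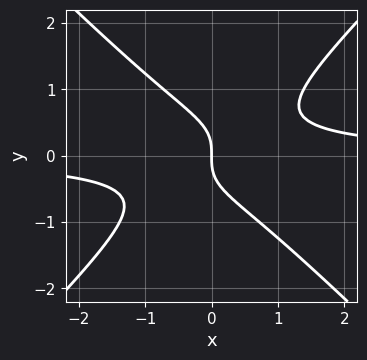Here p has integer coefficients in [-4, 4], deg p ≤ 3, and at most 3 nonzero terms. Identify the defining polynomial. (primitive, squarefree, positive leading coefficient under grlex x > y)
(a) The degree is 3 — a generic line meets the curve in up to 3 points.
(b) Checking where it meets the axes: one x-axis crossing is at x = 0; it meets the y-axis at y = 0 (among the integer gridlines).
(c) The integer polynomial consistent with all of this is the stated p.

3*x^2*y - 3*y^3 - 2*x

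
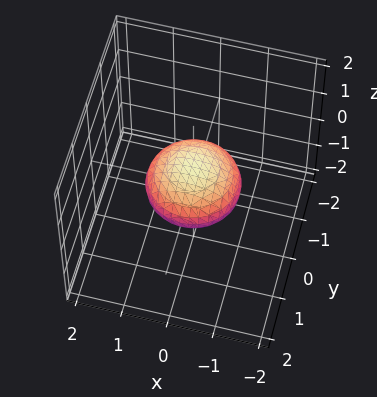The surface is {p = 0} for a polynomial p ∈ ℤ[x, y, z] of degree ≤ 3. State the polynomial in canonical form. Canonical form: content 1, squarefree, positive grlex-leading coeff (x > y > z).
First, degree: a closed, bounded, convex surface; a quadric, so deg p = 2.
Then, symmetries: rotational symmetry about the z-axis ⇒ p depends on x, y only through x² + y²; it's symmetric under z → −z, forcing even powers of z.
Next, against the integer gridlines: the y-axis gridline crossings are at y ∈ {-1, 1}; among the integer gridlines, it crosses the x-axis at x ∈ {-1, 1}.
Finally, putting this together gives p.

x^2 + y^2 + 2*z^2 - 1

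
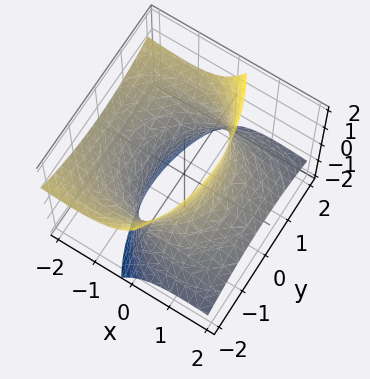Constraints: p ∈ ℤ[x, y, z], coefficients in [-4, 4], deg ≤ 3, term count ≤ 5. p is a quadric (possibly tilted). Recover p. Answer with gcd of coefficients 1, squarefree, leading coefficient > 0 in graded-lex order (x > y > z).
The degree is 2 — the shape is more complex than any degree-1 surface.
Against the integer gridlines: the surface avoids every integer z-axis point in the box.
Matching integer coefficients to the picture gives p.

x^2 + 3*x*z + y^2 - z^2 - 2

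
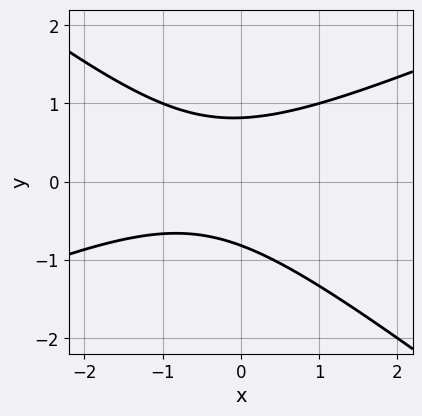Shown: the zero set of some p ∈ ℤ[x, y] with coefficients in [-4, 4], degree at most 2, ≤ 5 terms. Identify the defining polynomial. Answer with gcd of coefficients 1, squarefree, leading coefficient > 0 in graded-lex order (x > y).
x^2 - x*y - 3*y^2 + x + 2

Degree: a generic line meets the curve in up to 2 points, so deg p = 2.
Against the integer gridlines: no x-intercept at any integer in the box.
Matching integer coefficients to the picture gives p.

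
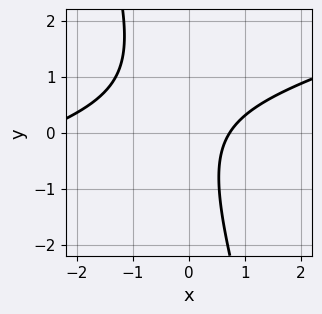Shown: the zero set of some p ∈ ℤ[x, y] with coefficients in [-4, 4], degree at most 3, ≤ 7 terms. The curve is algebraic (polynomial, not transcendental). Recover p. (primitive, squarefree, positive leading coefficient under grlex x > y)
x^2 - 3*x*y - y^2 + 2*x - 2

(a) The degree is 2 — no degree-1 curve has this shape.
(b) Checking where it meets the axes: it misses every integer gridline on the y-axis.
(c) Putting this together gives p.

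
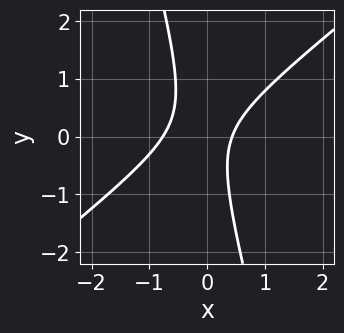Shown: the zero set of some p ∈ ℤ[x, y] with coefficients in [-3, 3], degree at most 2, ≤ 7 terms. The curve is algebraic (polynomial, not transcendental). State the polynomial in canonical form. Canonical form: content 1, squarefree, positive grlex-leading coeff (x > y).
3*x^2 - 3*x*y - y^2 + x - 1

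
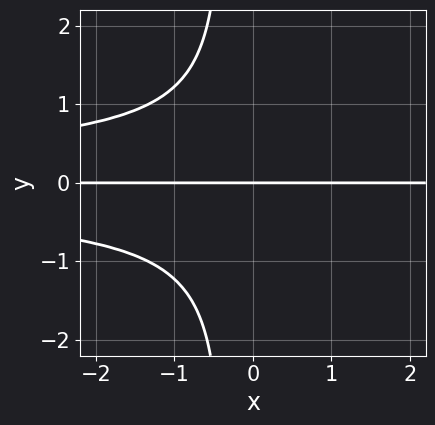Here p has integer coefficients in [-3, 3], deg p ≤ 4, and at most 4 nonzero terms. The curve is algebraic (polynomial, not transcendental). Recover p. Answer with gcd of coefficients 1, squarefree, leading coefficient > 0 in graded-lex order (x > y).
3*x*y^3 + y^3 + 3*y

1. The degree is 4 — the shape is more complex than any degree-3 curve.
2. Checking where it meets the axes: the visible x-axis segment lies entirely on the curve; it meets the y-axis at y = 0 (among the integer gridlines).
3. The integer polynomial consistent with all of this is the stated p.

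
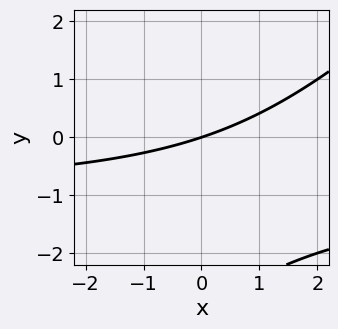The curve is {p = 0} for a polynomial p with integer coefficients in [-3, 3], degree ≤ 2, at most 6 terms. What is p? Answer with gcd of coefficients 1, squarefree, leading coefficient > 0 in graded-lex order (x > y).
(a) deg p = 2. A generic line meets the curve in up to 2 points.
(b) Observable constraints: it crosses the y-axis at the gridline y = 0; it crosses the x-axis at the gridline x = 0.
(c) The integer polynomial consistent with all of this is the stated p.

x*y - y^2 + x - 3*y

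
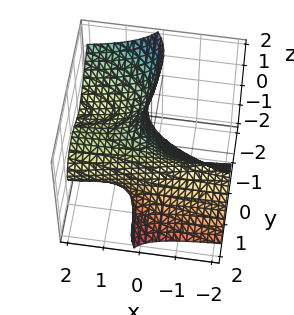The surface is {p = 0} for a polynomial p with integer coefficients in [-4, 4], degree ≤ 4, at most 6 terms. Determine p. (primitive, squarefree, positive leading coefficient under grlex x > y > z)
First, degree: no degree-2 surface has this shape, so deg p = 3.
Then, checking where it meets the axes: it misses every integer gridline on the x-axis; it misses every integer gridline on the z-axis.
Finally, fitting integer coefficients to these (and the overall shape) gives p.

3*x*z^2 + 2*y^3 + 2*y^2*z - x*y - 1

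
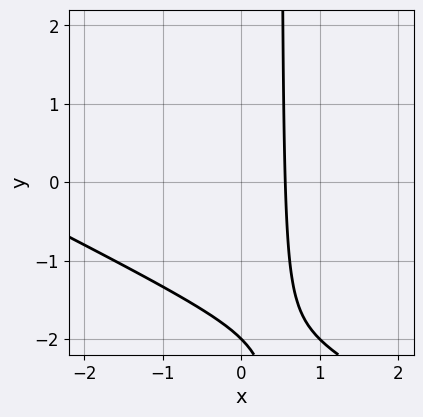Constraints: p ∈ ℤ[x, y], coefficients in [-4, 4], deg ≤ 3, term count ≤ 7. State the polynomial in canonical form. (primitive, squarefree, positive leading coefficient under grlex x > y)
x^2 + 2*x*y + 3*x - y - 2

(a) The degree is 2 — a generic line meets the curve in up to 2 points.
(b) From the visible intercepts: it meets the y-axis at y = -2 (among the integer gridlines).
(c) Matching integer coefficients to the picture gives p.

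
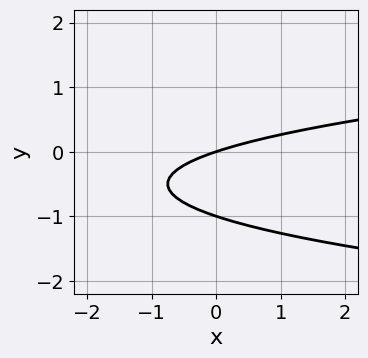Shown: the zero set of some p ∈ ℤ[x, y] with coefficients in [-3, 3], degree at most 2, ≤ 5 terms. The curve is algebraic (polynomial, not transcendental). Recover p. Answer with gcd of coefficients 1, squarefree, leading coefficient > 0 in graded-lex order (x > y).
3*y^2 - x + 3*y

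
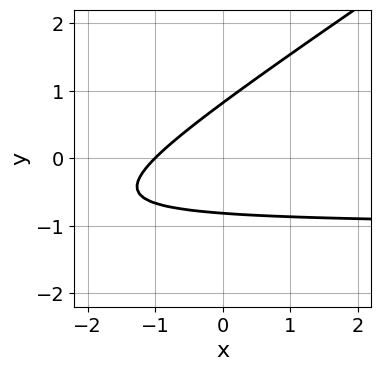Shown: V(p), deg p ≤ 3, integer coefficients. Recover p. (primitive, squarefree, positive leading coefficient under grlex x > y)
2*x*y - 3*y^2 + 2*x + 2

The degree is 2 — a generic line meets the curve in up to 2 points.
Checking where it meets the axes: one x-axis crossing is at x = -1.
Together with the visible shape, these determine p as stated.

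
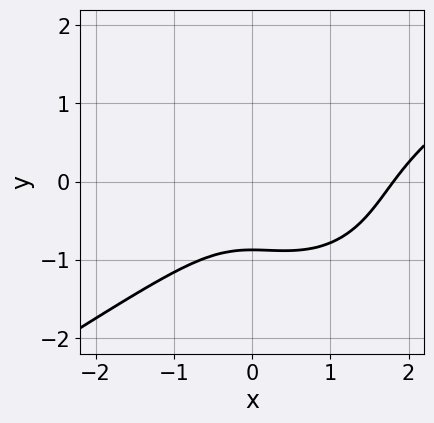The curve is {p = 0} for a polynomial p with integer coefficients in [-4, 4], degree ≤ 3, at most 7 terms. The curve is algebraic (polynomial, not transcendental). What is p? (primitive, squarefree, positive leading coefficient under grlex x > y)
2*x^3 - 2*x^2*y - 3*y^3 - 3*x^2 - 2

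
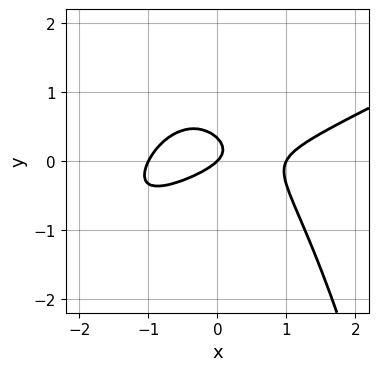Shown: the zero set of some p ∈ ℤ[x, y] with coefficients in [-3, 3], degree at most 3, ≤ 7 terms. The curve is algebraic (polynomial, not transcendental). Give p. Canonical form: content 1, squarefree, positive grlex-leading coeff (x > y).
x^3 - 2*x^2*y - 3*y^2 - x + y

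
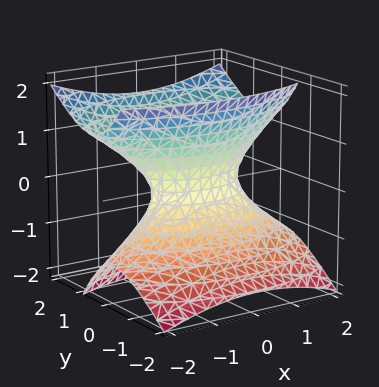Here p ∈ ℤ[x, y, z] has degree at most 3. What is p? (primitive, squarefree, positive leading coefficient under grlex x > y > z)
First, degree: a generic line meets the surface in up to 2 points, so deg p = 2.
Next, observable constraints: it misses every integer gridline on the z-axis; among the integer gridlines, it crosses the x-axis at x ∈ {-1, 1}.
Finally, these observations pin down the coefficients.

x^2 + 3*y^2 - 2*y*z - 2*z^2 - 1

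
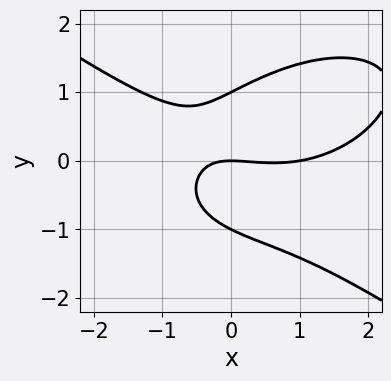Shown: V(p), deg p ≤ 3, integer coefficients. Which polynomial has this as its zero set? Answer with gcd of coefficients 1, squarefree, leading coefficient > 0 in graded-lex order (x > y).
1. The degree is 3 — the shape is more complex than any degree-2 curve.
2. From the axis intercepts and sections: among the integer gridlines, it crosses the x-axis at x ∈ {0, 1}; among the integer gridlines, it crosses the y-axis at y ∈ {-1, 0, 1}.
3. These observations pin down the coefficients.

x^3 + 3*y^3 - x^2 - 3*x*y - 3*y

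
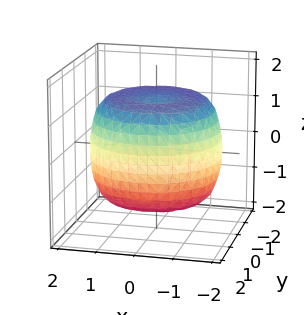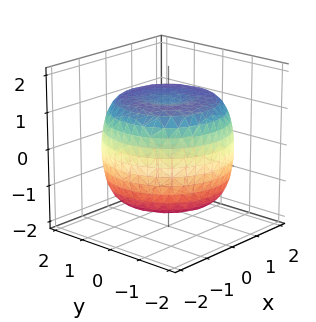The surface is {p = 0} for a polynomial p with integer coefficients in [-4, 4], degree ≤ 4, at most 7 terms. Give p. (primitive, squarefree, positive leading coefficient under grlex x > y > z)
x^4 + 2*x^2*y^2 + y^4 - 2*x^2 - 2*y^2 + 2*z^2 - 3

(a) deg p = 4.
(b) By symmetry, the z-axis is an axis of rotation, so x and y enter only as x² + y².
(c) Against the integer gridlines: a circular section at z = 0 has radius between 1 and 2.
(d) Fitting integer coefficients to these (and the overall shape) gives p.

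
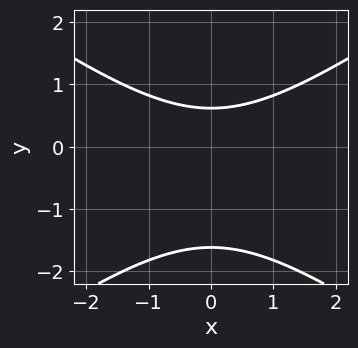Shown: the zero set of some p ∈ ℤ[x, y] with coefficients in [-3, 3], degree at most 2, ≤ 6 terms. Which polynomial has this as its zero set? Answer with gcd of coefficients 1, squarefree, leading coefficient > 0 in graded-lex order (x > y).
x^2 - 2*y^2 - 2*y + 2

deg p = 2. The shape is more complex than any degree-1 curve.
Symmetries: mirror symmetry x ↦ −x ⇒ only even powers of x.
From the axis intercepts and sections: the curve avoids every integer x-axis point in the box.
These observations pin down the coefficients.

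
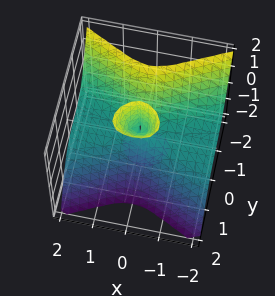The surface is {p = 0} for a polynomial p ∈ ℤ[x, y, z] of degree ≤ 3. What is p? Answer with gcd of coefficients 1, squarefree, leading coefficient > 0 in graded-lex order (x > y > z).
2*x^2*z + 3*y^3 - y*z^2

1. The picture has 2 separate pieces. They look like related sheets of one shape, so recover p as a whole.
2. deg p = 3. No degree-2 surface has this shape.
3. From the axis intercepts and sections: every point of the z-axis in the box is on the surface; it crosses the y-axis at the gridline y = 0.
4. Putting this together gives p. Check: (2, 0, 0) on the x-axis lies on the surface, and p(2, 0, 0) = 0. ✓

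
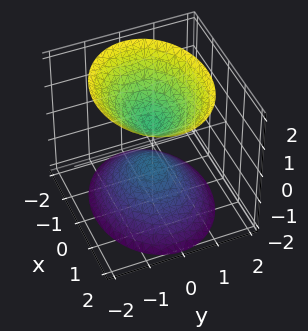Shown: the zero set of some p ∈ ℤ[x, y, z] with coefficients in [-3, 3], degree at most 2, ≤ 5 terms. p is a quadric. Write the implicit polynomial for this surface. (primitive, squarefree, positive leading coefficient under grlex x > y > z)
2*x^2 + 3*y^2 - 2*z^2 + 1

(a) The picture has 2 separate pieces.
(b) Degree: two sheets facing apart; a quadric, so deg p = 2.
(c) Symmetries: the y ↦ −y reflection is a symmetry, so y appears only in even powers; it's symmetric under x → −x, forcing even powers of x; mirror symmetry z ↦ −z ⇒ only even powers of z.
(d) Checking where it meets the axes: it misses every integer gridline on the y-axis; it misses every integer gridline on the x-axis.
(e) Putting this together gives p.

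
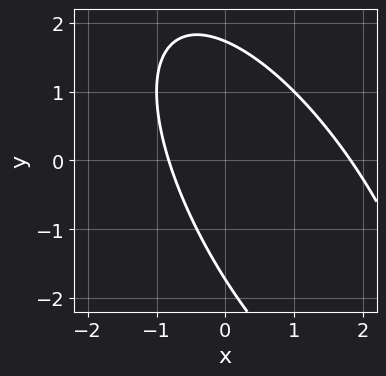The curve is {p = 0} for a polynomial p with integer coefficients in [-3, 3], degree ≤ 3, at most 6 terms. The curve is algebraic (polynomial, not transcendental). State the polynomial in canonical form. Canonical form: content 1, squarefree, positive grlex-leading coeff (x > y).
First, the degree is 2 — a generic line meets the curve in up to 2 points.
Finally, matching integer coefficients to the picture gives p.

2*x^2 + 2*x*y + y^2 - 2*x - 3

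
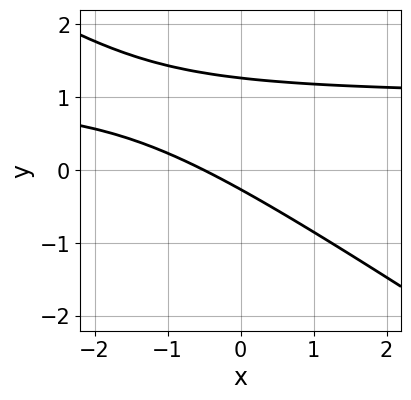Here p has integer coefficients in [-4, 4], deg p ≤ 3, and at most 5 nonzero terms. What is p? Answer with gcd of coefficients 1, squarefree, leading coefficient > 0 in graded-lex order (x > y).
deg p = 2. No degree-1 curve has this shape.
Putting this together gives p.

2*x*y + 3*y^2 - 2*x - 3*y - 1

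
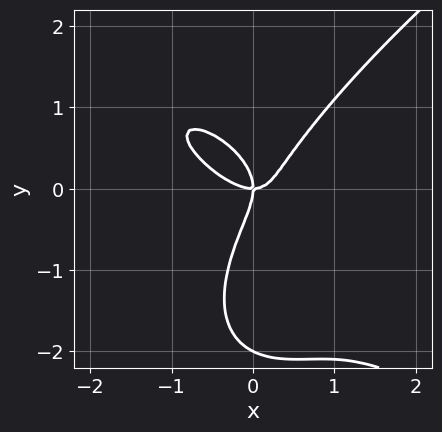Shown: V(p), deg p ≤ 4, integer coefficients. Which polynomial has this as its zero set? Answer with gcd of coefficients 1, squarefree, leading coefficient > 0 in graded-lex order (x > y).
(a) The degree is 4 — a generic line meets the curve in up to 4 points.
(b) Checking where it meets the axes: among the integer gridlines, it crosses the y-axis at y ∈ {-2, 0}; it meets the x-axis at x = 0 (among the integer gridlines).
(c) Assembling these constraints gives the stated polynomial.

y^4 - 3*x^3 - 3*x^2*y + 2*y^3 + 2*x*y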